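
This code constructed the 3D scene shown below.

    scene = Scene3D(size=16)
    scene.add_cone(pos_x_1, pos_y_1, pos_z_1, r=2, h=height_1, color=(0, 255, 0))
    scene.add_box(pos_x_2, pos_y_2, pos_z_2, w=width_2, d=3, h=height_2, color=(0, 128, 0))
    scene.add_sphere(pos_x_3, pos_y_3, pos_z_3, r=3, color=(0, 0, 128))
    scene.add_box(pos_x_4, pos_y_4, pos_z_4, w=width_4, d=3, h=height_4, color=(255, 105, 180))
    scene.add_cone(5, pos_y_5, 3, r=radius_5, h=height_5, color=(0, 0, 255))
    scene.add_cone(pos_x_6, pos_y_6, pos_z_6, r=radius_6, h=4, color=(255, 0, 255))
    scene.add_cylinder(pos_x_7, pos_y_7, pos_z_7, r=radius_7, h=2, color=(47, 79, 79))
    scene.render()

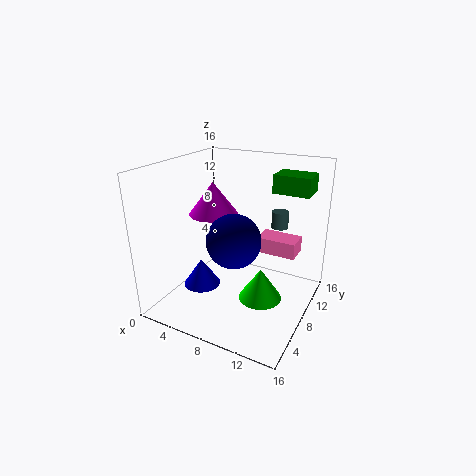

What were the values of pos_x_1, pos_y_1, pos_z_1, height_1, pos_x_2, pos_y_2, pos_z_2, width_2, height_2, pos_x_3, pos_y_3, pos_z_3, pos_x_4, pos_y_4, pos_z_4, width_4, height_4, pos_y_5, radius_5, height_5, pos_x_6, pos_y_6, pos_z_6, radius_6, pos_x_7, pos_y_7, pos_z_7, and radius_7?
pos_x_1 = 13, pos_y_1 = 3, pos_z_1 = 5, height_1 = 3, pos_x_2 = 11, pos_y_2 = 10, pos_z_2 = 13, width_2 = 4, height_2 = 2, pos_x_3 = 8, pos_y_3 = 7, pos_z_3 = 8, pos_x_4 = 8, pos_y_4 = 13, pos_z_4 = 4, width_4 = 5, height_4 = 2, pos_y_5 = 5, radius_5 = 2, height_5 = 3, pos_x_6 = 3, pos_y_6 = 11, pos_z_6 = 9, radius_6 = 3, pos_x_7 = 11, pos_y_7 = 13, pos_z_7 = 8, radius_7 = 1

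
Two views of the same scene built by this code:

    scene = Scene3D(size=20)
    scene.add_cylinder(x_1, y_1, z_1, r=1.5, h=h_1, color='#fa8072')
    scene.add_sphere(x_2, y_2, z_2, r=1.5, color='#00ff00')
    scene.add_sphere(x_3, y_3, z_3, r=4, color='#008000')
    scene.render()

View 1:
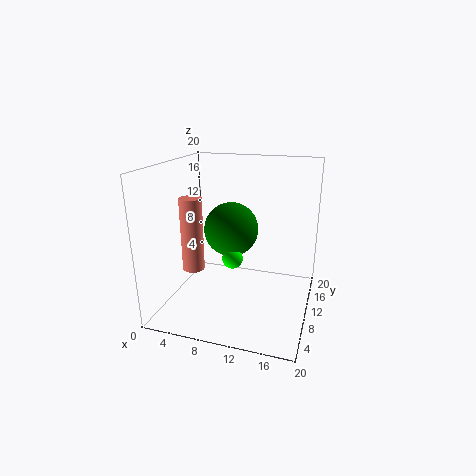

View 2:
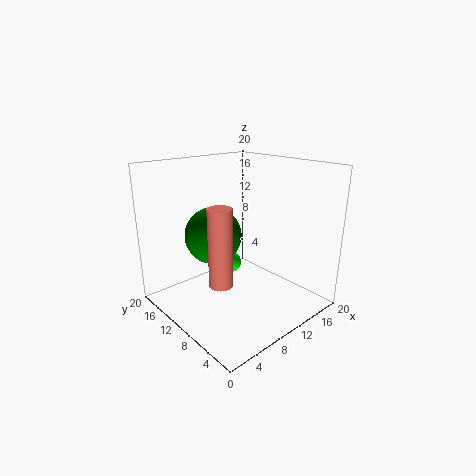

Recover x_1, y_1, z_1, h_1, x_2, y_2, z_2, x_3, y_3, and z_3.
x_1 = 4.5
y_1 = 7
z_1 = 6
h_1 = 10
x_2 = 9
y_2 = 10.5
z_2 = 6.5
x_3 = 8
y_3 = 13
z_3 = 10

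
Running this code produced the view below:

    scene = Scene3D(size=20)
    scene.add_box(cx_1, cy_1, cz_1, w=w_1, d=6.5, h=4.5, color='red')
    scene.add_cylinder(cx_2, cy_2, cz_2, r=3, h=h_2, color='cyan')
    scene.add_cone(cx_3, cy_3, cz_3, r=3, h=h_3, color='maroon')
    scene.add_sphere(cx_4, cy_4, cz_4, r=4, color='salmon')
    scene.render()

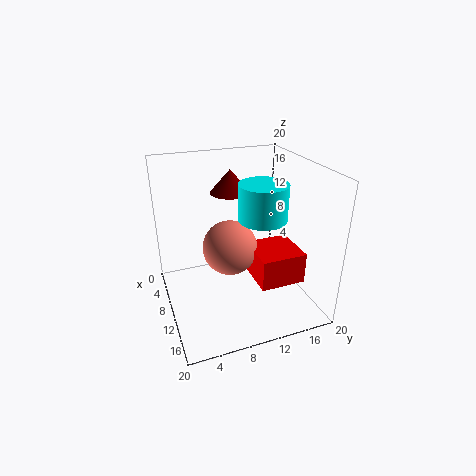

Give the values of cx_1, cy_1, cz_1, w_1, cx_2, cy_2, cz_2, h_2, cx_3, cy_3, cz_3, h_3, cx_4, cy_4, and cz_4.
cx_1 = 8; cy_1 = 12; cz_1 = 3.5; w_1 = 6.5; cx_2 = 14.5; cy_2 = 11.5; cz_2 = 14.5; h_2 = 4.5; cx_3 = 4; cy_3 = 11; cz_3 = 14.5; h_3 = 3.5; cx_4 = 8; cy_4 = 9.5; cz_4 = 7.5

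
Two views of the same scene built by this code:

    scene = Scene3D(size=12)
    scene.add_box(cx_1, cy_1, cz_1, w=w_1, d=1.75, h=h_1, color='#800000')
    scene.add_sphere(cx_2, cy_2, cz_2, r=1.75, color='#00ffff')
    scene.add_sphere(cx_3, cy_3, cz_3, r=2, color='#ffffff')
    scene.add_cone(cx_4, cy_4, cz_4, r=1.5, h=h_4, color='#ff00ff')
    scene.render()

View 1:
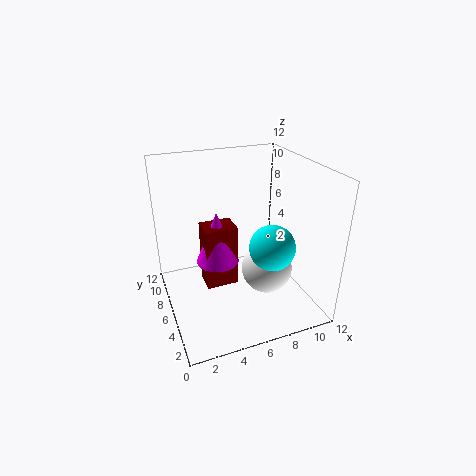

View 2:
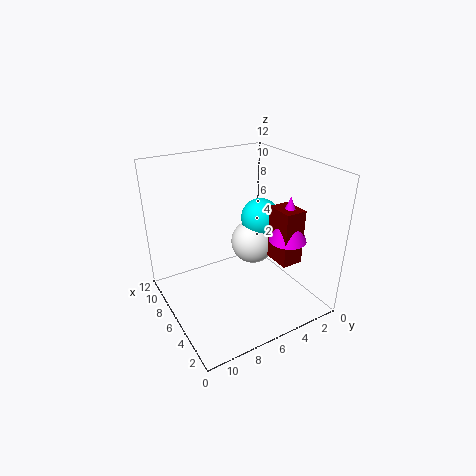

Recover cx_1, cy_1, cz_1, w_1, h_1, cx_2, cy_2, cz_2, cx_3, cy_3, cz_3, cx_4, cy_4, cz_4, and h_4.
cx_1 = 2.25; cy_1 = 2.25; cz_1 = 4.5; w_1 = 2.25; h_1 = 4.5; cx_2 = 7.5; cy_2 = 2.75; cz_2 = 6.5; cx_3 = 7.5; cy_3 = 3.5; cz_3 = 4.25; cx_4 = 3.25; cy_4 = 3; cz_4 = 6.25; h_4 = 3.75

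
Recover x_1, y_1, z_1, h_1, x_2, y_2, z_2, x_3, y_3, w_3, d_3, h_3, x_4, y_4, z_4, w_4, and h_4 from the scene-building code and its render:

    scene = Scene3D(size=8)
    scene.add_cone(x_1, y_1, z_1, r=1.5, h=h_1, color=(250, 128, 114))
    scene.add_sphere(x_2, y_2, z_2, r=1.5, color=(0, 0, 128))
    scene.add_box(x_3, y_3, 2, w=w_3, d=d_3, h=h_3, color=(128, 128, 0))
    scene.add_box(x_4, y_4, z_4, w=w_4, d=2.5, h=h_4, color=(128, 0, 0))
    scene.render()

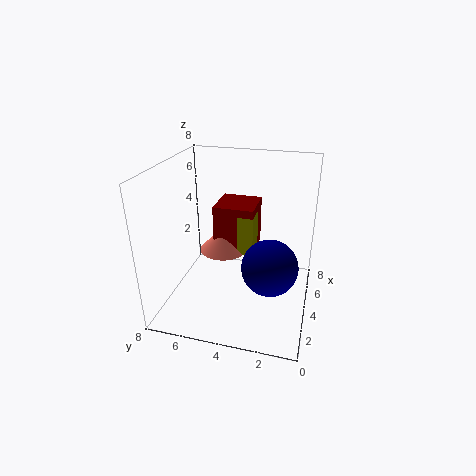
x_1 = 6; y_1 = 5.5; z_1 = 2; h_1 = 1.5; x_2 = 3; y_2 = 2; z_2 = 3; x_3 = 5.5; y_3 = 3.5; w_3 = 1.5; d_3 = 1; h_3 = 2.5; x_4 = 5.5; y_4 = 3.5; z_4 = 2; w_4 = 2.5; h_4 = 3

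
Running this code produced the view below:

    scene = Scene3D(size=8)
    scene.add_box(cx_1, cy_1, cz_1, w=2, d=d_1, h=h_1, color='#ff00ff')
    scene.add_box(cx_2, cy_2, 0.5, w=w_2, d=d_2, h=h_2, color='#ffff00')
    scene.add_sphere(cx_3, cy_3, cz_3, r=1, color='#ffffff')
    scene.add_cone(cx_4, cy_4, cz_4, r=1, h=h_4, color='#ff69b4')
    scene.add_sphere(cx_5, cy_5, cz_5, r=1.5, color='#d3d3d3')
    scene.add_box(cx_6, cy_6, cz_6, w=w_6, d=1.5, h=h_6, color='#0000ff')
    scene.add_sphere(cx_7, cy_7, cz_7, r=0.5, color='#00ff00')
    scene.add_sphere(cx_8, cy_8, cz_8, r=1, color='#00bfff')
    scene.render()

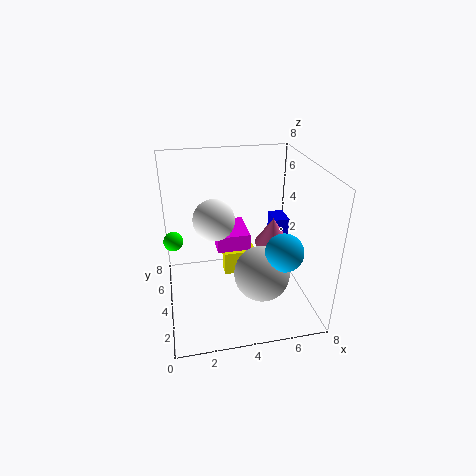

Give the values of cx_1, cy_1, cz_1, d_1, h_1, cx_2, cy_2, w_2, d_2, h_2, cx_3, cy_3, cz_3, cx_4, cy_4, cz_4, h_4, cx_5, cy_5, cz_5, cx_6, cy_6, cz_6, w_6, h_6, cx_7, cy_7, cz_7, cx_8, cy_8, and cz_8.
cx_1 = 3; cy_1 = 5; cz_1 = 2.5; d_1 = 2.5; h_1 = 1; cx_2 = 3.5; cy_2 = 5.5; w_2 = 2; d_2 = 1; h_2 = 1.5; cx_3 = 2.5; cy_3 = 2.5; cz_3 = 6; cx_4 = 6; cy_4 = 4; cz_4 = 3.5; h_4 = 1.5; cx_5 = 5; cy_5 = 2.5; cz_5 = 2.5; cx_6 = 7; cy_6 = 6.5; cz_6 = 1; w_6 = 1; h_6 = 2.5; cx_7 = 0.5; cy_7 = 3.5; cz_7 = 4.5; cx_8 = 6; cy_8 = 2; cz_8 = 4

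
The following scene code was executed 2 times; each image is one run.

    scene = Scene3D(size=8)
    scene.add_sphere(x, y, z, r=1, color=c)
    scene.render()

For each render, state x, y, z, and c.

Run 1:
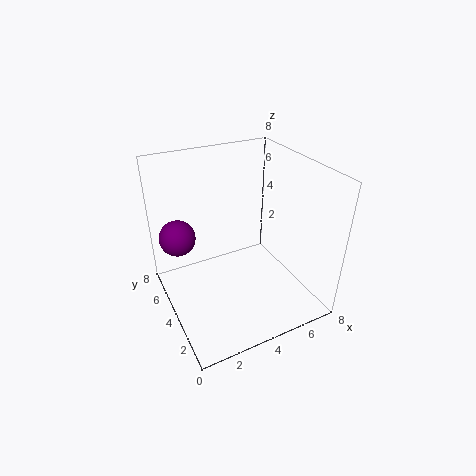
x = 1; y = 5.5; z = 4; c = 'purple'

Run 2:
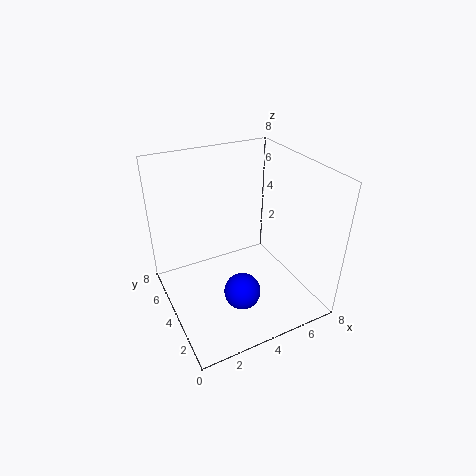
x = 3.5; y = 2.5; z = 1.5; c = 'blue'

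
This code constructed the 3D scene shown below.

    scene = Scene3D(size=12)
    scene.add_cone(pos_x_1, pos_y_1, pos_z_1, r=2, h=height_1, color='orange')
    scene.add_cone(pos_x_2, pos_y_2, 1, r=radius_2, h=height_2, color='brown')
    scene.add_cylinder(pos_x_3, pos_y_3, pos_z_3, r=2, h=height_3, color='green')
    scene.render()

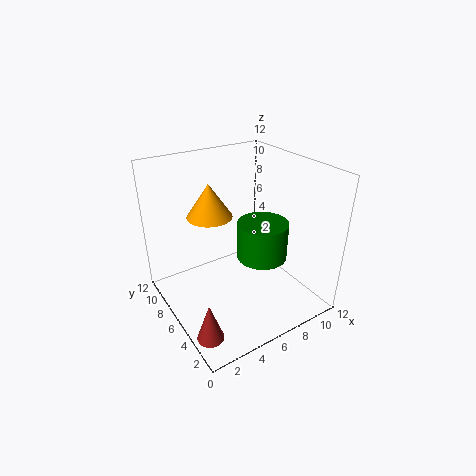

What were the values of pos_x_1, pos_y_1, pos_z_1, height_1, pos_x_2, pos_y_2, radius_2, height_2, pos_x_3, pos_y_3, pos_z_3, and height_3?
pos_x_1 = 5
pos_y_1 = 9
pos_z_1 = 7
height_1 = 3
pos_x_2 = 1
pos_y_2 = 2
radius_2 = 1
height_2 = 3
pos_x_3 = 7
pos_y_3 = 4
pos_z_3 = 5
height_3 = 3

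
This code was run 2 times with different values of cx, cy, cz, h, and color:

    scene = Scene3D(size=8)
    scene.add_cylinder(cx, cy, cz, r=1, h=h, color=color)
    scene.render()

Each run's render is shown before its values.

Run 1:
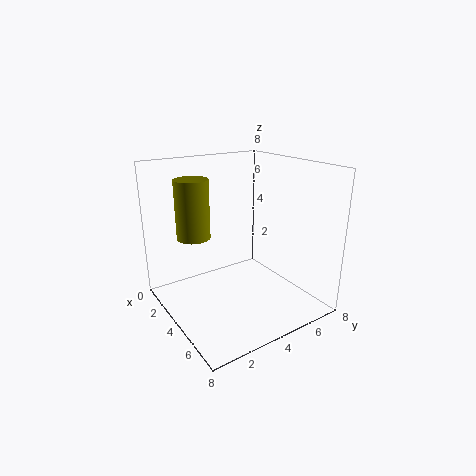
cx = 1.5
cy = 2.5
cz = 3.5
h = 3.5
color = 'olive'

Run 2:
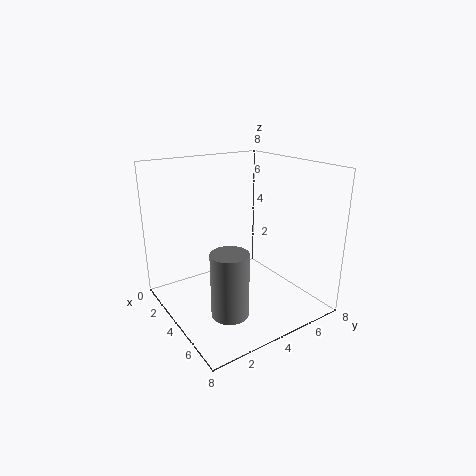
cx = 5.5
cy = 2.5
cz = 0.5
h = 3.5
color = 'gray'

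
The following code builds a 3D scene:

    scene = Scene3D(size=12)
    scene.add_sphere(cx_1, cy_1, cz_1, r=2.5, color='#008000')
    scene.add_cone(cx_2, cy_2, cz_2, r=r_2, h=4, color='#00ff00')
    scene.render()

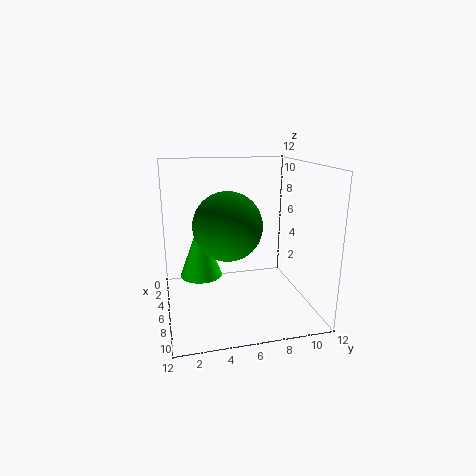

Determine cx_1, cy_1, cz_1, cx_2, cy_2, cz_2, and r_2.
cx_1 = 9; cy_1 = 4.5; cz_1 = 8; cx_2 = 9; cy_2 = 2.5; cz_2 = 4.5; r_2 = 1.5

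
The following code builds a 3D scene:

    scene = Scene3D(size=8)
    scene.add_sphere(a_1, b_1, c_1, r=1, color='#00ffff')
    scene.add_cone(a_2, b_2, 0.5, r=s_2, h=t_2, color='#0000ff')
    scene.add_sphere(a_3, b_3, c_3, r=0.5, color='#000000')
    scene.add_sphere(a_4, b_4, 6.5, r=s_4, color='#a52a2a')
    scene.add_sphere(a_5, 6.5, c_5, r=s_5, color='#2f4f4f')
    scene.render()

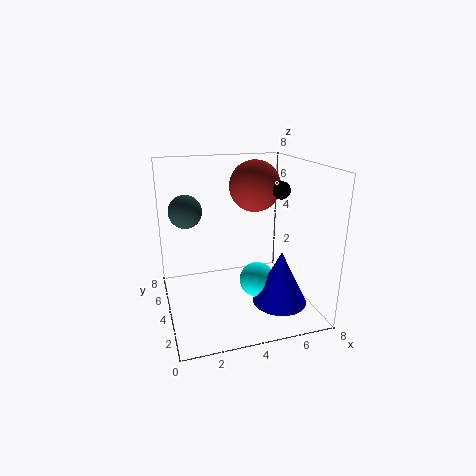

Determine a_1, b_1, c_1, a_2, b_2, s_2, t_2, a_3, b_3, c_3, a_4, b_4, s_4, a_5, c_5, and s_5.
a_1 = 5, b_1 = 3.5, c_1 = 1.5, a_2 = 6, b_2 = 2.5, s_2 = 1.5, t_2 = 3, a_3 = 6.5, b_3 = 4, c_3 = 6.5, a_4 = 5.5, b_4 = 5.5, s_4 = 1.5, a_5 = 1.5, c_5 = 5, s_5 = 1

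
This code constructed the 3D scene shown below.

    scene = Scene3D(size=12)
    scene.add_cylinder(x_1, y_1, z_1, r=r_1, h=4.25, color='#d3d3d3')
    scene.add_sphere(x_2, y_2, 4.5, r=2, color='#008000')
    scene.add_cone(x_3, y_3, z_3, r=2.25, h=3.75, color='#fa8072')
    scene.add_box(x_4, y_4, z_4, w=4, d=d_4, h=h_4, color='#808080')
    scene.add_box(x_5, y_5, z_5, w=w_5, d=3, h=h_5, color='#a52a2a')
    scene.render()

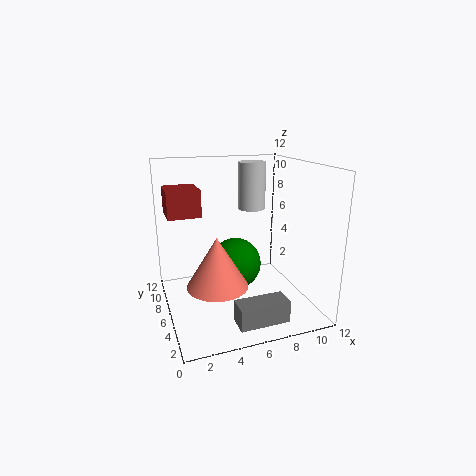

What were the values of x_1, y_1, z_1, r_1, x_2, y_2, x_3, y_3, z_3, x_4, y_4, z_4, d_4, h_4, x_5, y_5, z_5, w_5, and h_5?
x_1 = 8.5, y_1 = 9.25, z_1 = 7.5, r_1 = 1.25, x_2 = 5.25, y_2 = 4.5, x_3 = 3.25, y_3 = 2.75, z_3 = 3.75, x_4 = 4.5, y_4 = 1, z_4 = 0.5, d_4 = 1.75, h_4 = 1.75, x_5 = 0.5, y_5 = 7, z_5 = 7.75, w_5 = 2.75, h_5 = 2.25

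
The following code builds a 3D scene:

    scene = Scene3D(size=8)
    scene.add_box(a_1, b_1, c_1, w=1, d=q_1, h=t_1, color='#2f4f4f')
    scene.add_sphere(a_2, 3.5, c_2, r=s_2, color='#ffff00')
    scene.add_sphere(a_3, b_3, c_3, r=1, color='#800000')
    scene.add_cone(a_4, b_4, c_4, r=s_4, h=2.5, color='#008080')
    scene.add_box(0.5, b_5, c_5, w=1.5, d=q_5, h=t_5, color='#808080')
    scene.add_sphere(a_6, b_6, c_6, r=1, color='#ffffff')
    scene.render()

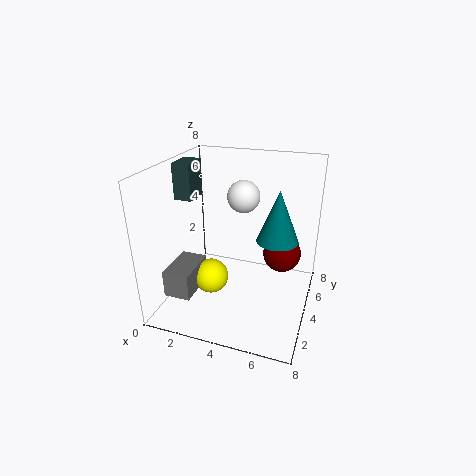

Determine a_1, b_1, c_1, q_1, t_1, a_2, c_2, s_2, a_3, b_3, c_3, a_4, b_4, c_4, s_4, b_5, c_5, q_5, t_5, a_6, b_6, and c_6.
a_1 = 0.5
b_1 = 3.5
c_1 = 6
q_1 = 1.5
t_1 = 2
a_2 = 2.5
c_2 = 1.5
s_2 = 1
a_3 = 6.5
b_3 = 4
c_3 = 3.5
a_4 = 6.5
b_4 = 2.5
c_4 = 5
s_4 = 1
b_5 = 1.5
c_5 = 1
q_5 = 2.5
t_5 = 1.5
a_6 = 3.5
b_6 = 6.5
c_6 = 5.5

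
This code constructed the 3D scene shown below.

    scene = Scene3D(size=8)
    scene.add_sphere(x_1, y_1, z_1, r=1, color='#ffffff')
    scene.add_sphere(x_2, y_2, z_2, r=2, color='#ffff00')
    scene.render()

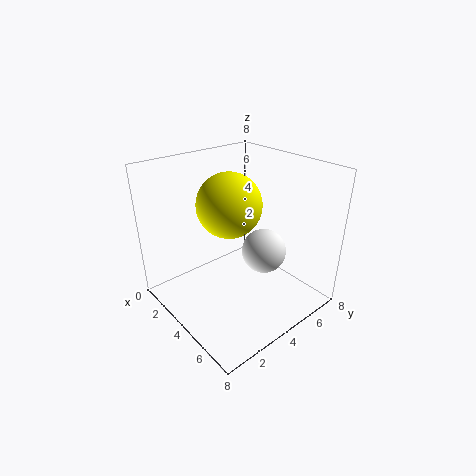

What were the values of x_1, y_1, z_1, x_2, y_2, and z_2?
x_1 = 7, y_1 = 3, z_1 = 5, x_2 = 2, y_2 = 5, z_2 = 5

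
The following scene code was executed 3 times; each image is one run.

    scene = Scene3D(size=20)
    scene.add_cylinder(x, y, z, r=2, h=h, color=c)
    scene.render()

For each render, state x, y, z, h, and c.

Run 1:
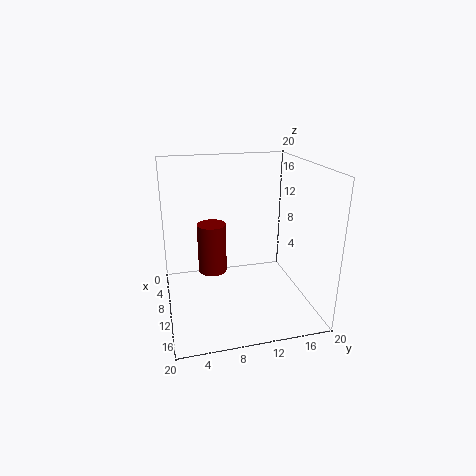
x = 9, y = 6.5, z = 5, h = 7, c = 'maroon'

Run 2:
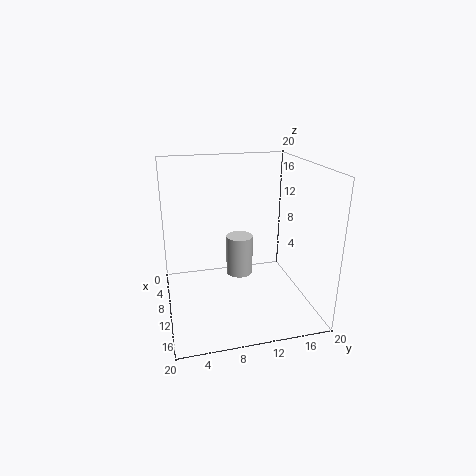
x = 7, y = 11, z = 3, h = 6, c = 'lightgray'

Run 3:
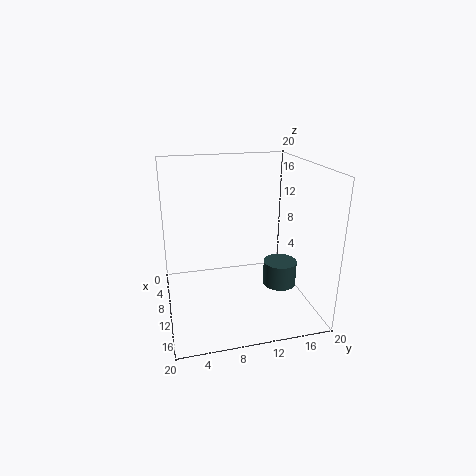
x = 17, y = 13.5, z = 6.5, h = 3, c = 'darkslategray'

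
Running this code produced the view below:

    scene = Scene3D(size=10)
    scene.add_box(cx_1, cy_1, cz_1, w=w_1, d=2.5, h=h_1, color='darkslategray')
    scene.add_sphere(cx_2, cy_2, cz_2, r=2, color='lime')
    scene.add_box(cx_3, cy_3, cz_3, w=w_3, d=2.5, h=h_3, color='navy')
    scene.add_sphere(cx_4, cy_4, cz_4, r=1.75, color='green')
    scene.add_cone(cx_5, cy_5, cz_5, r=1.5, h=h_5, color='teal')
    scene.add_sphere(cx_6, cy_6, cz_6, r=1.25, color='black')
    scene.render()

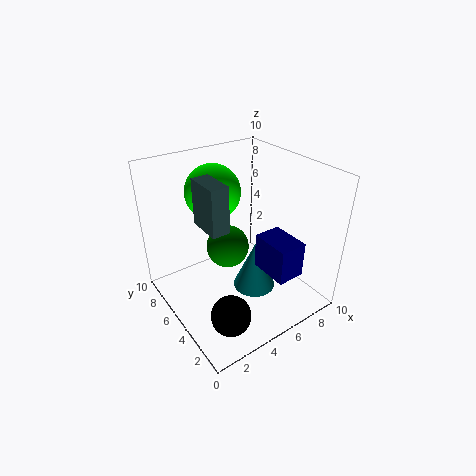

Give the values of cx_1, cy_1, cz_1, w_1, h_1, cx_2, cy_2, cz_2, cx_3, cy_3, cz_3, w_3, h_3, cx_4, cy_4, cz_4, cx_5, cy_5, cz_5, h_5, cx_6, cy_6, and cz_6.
cx_1 = 2.75
cy_1 = 4.5
cz_1 = 6
w_1 = 1.25
h_1 = 3.25
cx_2 = 4.75
cy_2 = 7.75
cz_2 = 7.5
cx_3 = 4.75
cy_3 = 0.25
cz_3 = 4.25
w_3 = 1.75
h_3 = 2.25
cx_4 = 6.25
cy_4 = 8.25
cz_4 = 2
cx_5 = 5.75
cy_5 = 4
cz_5 = 1.25
h_5 = 3.5
cx_6 = 2
cy_6 = 1.5
cz_6 = 2.25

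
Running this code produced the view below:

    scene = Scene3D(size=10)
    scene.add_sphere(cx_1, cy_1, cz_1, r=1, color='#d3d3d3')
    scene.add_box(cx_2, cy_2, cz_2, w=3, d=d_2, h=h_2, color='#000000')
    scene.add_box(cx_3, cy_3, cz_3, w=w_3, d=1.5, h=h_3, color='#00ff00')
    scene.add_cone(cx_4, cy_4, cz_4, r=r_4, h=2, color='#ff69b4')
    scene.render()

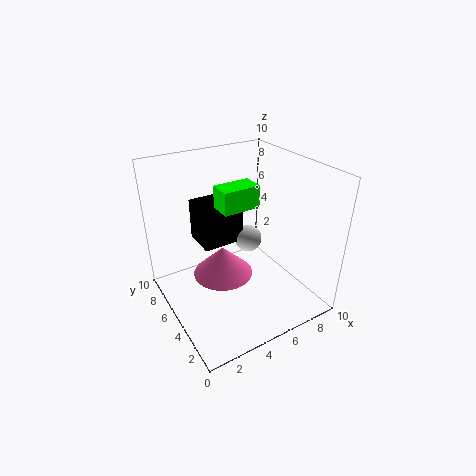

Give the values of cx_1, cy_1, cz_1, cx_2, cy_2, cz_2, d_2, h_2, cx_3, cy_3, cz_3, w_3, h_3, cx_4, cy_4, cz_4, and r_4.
cx_1 = 6.5
cy_1 = 6
cz_1 = 4
cx_2 = 3
cy_2 = 6
cz_2 = 4
d_2 = 2.5
h_2 = 3
cx_3 = 3.5
cy_3 = 4
cz_3 = 7.5
w_3 = 2.5
h_3 = 1.5
cx_4 = 3.5
cy_4 = 4.5
cz_4 = 3
r_4 = 2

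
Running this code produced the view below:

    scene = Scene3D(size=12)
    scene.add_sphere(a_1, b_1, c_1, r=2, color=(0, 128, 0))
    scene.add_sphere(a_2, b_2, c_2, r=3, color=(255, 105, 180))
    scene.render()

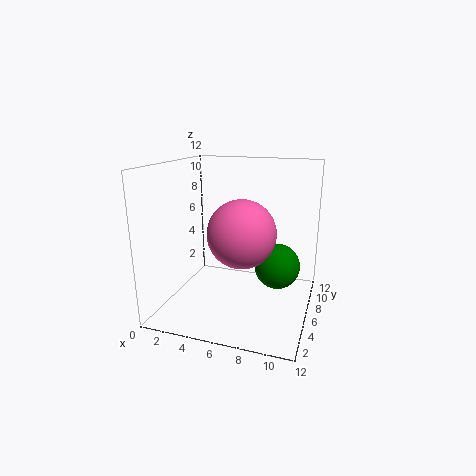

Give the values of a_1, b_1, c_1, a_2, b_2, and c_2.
a_1 = 9; b_1 = 8; c_1 = 3; a_2 = 6; b_2 = 7; c_2 = 6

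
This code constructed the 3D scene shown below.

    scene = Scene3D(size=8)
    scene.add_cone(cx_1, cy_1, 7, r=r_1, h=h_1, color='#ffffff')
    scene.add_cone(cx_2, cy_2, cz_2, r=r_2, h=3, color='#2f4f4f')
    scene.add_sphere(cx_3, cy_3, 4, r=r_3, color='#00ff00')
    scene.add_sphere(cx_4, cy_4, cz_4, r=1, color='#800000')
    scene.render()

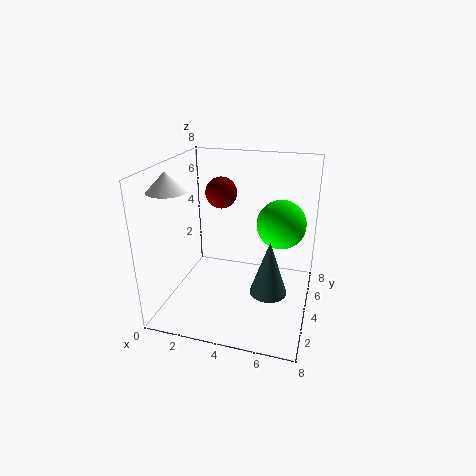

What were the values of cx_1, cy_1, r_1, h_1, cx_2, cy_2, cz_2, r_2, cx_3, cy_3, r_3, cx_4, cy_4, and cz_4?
cx_1 = 1; cy_1 = 2; r_1 = 1; h_1 = 1; cx_2 = 6; cy_2 = 3; cz_2 = 1.5; r_2 = 1; cx_3 = 6; cy_3 = 6.5; r_3 = 1.5; cx_4 = 2; cy_4 = 7; cz_4 = 5.5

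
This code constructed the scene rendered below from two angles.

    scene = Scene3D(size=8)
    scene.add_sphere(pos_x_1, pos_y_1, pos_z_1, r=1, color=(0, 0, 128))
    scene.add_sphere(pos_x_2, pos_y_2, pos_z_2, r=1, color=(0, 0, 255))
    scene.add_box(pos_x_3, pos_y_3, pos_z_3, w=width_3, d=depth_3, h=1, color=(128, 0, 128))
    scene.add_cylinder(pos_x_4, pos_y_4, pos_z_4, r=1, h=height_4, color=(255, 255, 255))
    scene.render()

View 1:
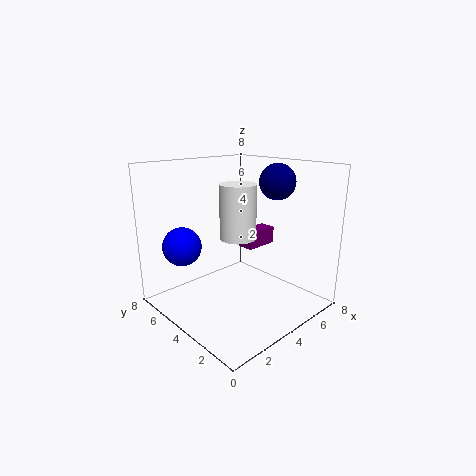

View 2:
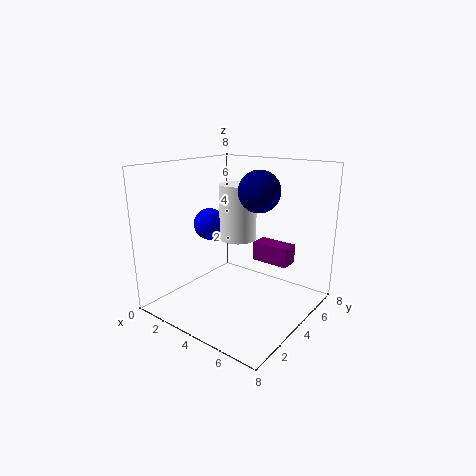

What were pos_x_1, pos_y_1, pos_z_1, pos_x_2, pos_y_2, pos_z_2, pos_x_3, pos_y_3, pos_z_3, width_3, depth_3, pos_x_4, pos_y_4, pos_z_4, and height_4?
pos_x_1 = 6
pos_y_1 = 3
pos_z_1 = 7
pos_x_2 = 1
pos_y_2 = 5
pos_z_2 = 4
pos_x_3 = 5
pos_y_3 = 4
pos_z_3 = 3
width_3 = 2
depth_3 = 1
pos_x_4 = 4
pos_y_4 = 4
pos_z_4 = 4
height_4 = 3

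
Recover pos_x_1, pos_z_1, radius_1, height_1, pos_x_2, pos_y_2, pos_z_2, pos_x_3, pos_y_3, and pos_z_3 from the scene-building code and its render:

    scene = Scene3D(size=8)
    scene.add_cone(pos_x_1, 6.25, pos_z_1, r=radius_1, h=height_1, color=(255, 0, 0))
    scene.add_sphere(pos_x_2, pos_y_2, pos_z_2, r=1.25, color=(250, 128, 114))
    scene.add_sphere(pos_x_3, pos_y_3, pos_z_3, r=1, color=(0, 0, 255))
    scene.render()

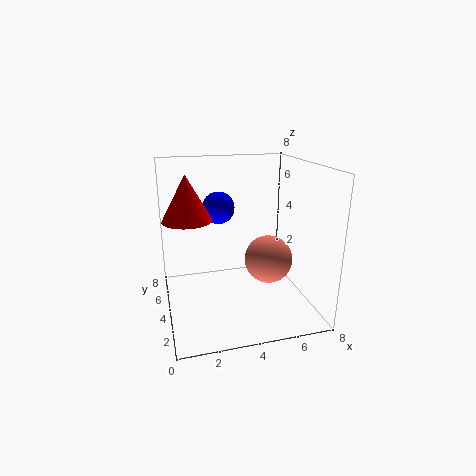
pos_x_1 = 1.5
pos_z_1 = 4.5
radius_1 = 1.5
height_1 = 2.75
pos_x_2 = 5.25
pos_y_2 = 2.5
pos_z_2 = 3.25
pos_x_3 = 3.5
pos_y_3 = 6.75
pos_z_3 = 5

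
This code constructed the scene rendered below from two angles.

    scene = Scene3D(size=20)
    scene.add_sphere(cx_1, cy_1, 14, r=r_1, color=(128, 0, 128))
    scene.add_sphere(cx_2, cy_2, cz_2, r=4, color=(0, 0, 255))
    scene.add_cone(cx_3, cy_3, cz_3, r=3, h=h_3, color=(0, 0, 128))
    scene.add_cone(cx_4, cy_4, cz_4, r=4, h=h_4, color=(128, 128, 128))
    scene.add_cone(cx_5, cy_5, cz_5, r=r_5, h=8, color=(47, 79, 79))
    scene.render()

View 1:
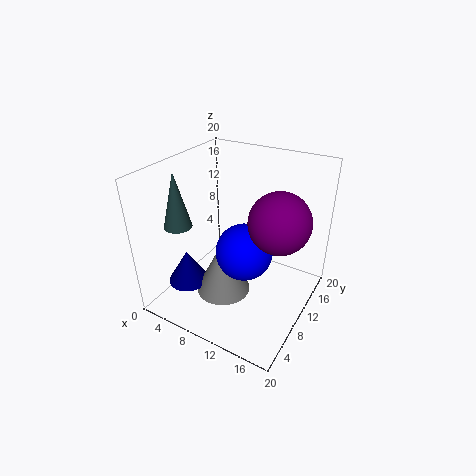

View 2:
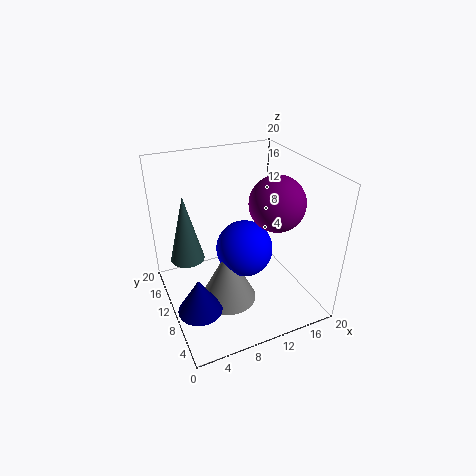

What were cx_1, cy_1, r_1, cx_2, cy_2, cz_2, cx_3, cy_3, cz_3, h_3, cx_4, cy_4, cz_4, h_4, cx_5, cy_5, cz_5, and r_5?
cx_1 = 16
cy_1 = 10
r_1 = 4
cx_2 = 11
cy_2 = 10
cz_2 = 8
cx_3 = 3
cy_3 = 7
cz_3 = 2
h_3 = 5
cx_4 = 8
cy_4 = 9
cz_4 = 1
h_4 = 8
cx_5 = 2
cy_5 = 7
cz_5 = 11
r_5 = 2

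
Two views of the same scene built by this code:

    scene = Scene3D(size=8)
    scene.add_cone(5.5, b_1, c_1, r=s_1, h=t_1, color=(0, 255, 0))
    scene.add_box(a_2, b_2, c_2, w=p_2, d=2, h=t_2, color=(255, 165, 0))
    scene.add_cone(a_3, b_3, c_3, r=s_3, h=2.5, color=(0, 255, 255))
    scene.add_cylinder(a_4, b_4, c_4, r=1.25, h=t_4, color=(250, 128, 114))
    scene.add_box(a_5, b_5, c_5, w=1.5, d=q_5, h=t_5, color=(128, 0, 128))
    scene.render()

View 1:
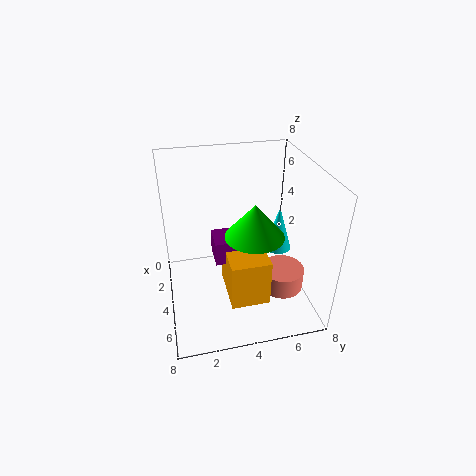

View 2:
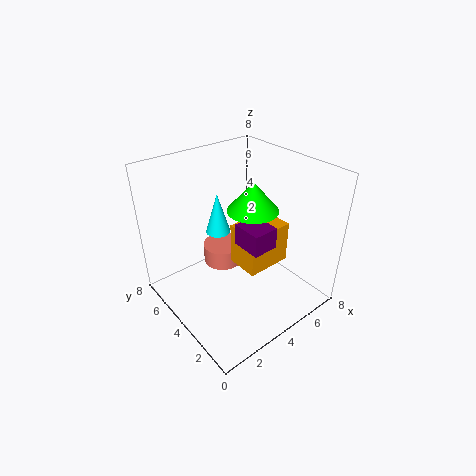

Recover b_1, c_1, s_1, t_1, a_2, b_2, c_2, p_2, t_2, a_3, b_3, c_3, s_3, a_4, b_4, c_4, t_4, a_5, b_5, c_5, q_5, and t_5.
b_1 = 4.5; c_1 = 5; s_1 = 1.5; t_1 = 1.75; a_2 = 4.25; b_2 = 3; c_2 = 1.75; p_2 = 2.75; t_2 = 2.5; a_3 = 4.25; b_3 = 6.25; c_3 = 3.25; s_3 = 0.75; a_4 = 4.75; b_4 = 6.5; c_4 = 0.75; t_4 = 1.25; a_5 = 4; b_5 = 2.5; c_5 = 3.5; q_5 = 1.75; t_5 = 1.25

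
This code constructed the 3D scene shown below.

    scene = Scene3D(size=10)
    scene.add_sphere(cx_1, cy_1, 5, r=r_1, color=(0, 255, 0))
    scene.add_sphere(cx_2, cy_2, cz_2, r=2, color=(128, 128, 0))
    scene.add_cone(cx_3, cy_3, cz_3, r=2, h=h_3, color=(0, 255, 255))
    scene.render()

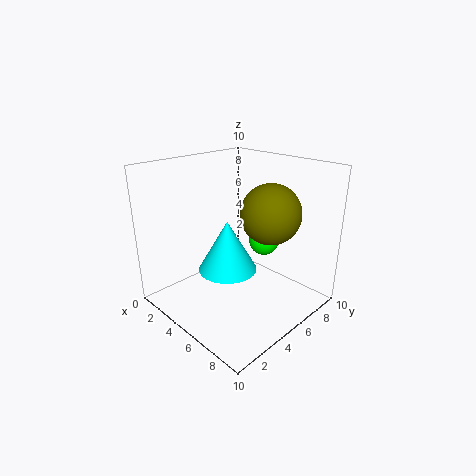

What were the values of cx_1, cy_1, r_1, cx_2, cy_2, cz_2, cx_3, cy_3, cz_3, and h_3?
cx_1 = 6.5, cy_1 = 6, r_1 = 1, cx_2 = 7, cy_2 = 6, cz_2 = 7, cx_3 = 5, cy_3 = 4, cz_3 = 3, h_3 = 3.5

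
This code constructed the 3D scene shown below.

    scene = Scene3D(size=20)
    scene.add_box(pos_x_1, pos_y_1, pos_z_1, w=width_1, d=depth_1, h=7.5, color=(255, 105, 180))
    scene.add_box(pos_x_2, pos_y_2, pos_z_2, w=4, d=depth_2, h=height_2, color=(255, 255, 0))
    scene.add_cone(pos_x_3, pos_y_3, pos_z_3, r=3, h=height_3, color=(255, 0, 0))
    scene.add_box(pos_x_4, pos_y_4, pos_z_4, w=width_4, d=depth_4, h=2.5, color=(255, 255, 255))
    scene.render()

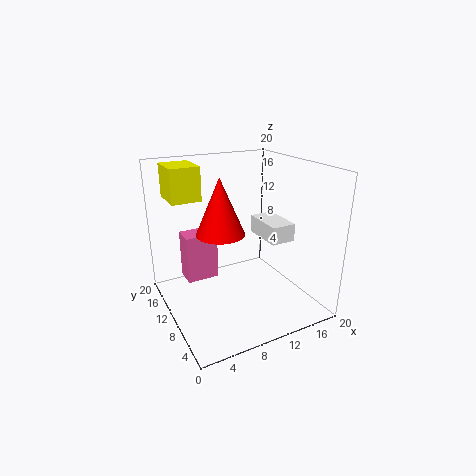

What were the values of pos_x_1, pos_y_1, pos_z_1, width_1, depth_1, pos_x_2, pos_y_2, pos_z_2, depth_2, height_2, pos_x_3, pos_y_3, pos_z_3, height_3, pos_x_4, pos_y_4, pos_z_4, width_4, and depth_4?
pos_x_1 = 4.5
pos_y_1 = 16
pos_z_1 = 1
width_1 = 5
depth_1 = 3.5
pos_x_2 = 1.5
pos_y_2 = 11.5
pos_z_2 = 15.5
depth_2 = 5
height_2 = 4.5
pos_x_3 = 6
pos_y_3 = 7
pos_z_3 = 12.5
height_3 = 7
pos_x_4 = 13.5
pos_y_4 = 6.5
pos_z_4 = 9.5
width_4 = 3.5
depth_4 = 6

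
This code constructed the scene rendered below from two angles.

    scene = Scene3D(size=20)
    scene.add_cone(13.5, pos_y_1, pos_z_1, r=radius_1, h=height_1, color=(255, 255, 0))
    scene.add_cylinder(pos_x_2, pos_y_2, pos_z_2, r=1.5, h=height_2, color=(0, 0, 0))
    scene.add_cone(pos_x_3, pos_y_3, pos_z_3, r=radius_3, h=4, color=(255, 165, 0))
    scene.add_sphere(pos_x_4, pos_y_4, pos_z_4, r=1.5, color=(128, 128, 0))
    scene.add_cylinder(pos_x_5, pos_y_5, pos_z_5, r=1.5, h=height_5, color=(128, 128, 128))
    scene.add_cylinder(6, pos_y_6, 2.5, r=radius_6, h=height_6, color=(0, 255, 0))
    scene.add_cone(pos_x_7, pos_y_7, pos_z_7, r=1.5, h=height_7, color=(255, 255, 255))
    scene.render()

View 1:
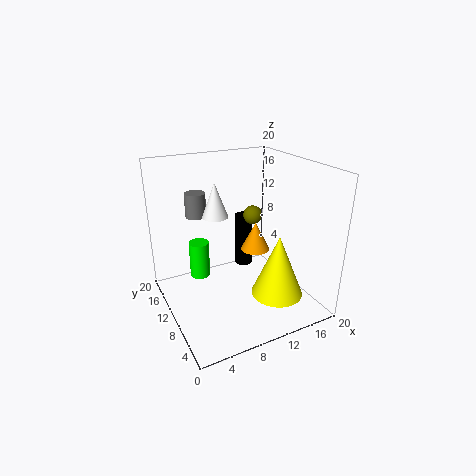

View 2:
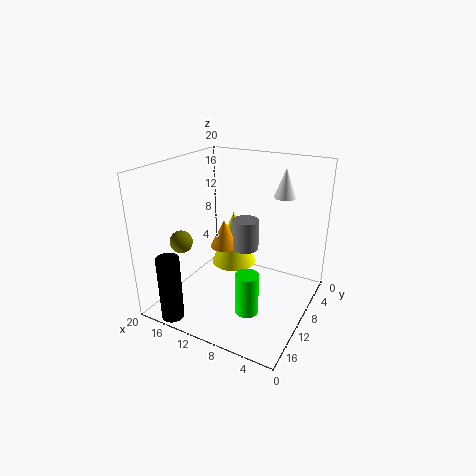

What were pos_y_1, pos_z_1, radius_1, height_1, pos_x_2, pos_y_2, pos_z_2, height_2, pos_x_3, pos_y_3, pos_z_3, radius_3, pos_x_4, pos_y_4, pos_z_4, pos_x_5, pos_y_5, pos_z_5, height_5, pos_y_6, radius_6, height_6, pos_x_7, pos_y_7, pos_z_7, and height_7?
pos_y_1 = 5; pos_z_1 = 3; radius_1 = 3.5; height_1 = 8.5; pos_x_2 = 15.5; pos_y_2 = 18.5; pos_z_2 = 0.5; height_2 = 9; pos_x_3 = 12.5; pos_y_3 = 9.5; pos_z_3 = 8; radius_3 = 2; pos_x_4 = 15.5; pos_y_4 = 15.5; pos_z_4 = 10.5; pos_x_5 = 6; pos_y_5 = 15.5; pos_z_5 = 12; height_5 = 3.5; pos_y_6 = 15; radius_6 = 1.5; height_6 = 5.5; pos_x_7 = 5; pos_y_7 = 6; pos_z_7 = 15.5; height_7 = 4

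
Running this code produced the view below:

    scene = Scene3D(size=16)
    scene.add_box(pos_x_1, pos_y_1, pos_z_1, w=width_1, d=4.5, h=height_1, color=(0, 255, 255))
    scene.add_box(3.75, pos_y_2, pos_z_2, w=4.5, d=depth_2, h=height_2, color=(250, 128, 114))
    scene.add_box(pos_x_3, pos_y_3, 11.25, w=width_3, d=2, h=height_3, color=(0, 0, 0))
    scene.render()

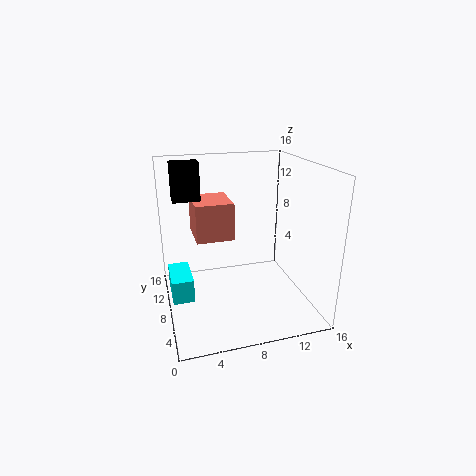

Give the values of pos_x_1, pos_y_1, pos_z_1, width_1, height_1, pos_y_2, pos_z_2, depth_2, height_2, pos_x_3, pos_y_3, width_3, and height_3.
pos_x_1 = 0.25
pos_y_1 = 5.25
pos_z_1 = 2.5
width_1 = 2.25
height_1 = 2.5
pos_y_2 = 10.25
pos_z_2 = 6.75
depth_2 = 5.25
height_2 = 4.5
pos_x_3 = 1.5
pos_y_3 = 12.25
width_3 = 3.25
height_3 = 4.5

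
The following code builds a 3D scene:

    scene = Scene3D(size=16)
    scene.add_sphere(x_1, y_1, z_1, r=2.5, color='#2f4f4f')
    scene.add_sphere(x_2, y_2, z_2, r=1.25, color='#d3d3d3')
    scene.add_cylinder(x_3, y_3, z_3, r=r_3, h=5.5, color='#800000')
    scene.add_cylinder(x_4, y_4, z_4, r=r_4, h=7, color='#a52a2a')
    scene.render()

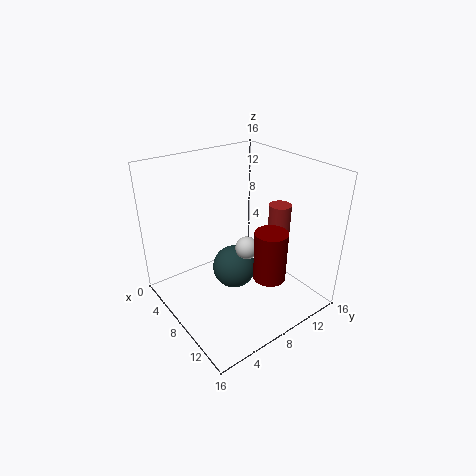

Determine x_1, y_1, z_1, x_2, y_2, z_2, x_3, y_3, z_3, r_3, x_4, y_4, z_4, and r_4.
x_1 = 7.25
y_1 = 8
z_1 = 3.75
x_2 = 9.25
y_2 = 8.25
z_2 = 7.25
x_3 = 12
y_3 = 9.25
z_3 = 4.5
r_3 = 1.75
x_4 = 9.5
y_4 = 12.75
z_4 = 4.25
r_4 = 1.25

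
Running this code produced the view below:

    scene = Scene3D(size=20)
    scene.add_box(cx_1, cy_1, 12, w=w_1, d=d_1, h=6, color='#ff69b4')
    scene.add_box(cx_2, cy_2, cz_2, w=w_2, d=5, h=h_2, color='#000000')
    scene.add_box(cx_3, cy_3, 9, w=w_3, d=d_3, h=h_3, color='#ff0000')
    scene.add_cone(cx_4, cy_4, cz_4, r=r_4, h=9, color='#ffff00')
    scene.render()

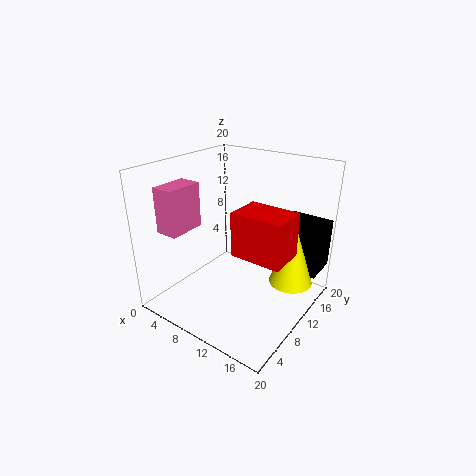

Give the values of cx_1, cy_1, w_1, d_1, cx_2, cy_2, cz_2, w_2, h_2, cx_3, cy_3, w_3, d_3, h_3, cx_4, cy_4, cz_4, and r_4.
cx_1 = 3, cy_1 = 2, w_1 = 3, d_1 = 5, cx_2 = 14, cy_2 = 14, cz_2 = 5, w_2 = 6, h_2 = 7, cx_3 = 11, cy_3 = 7, w_3 = 7, d_3 = 5, h_3 = 6, cx_4 = 17, cy_4 = 13, cz_4 = 4, r_4 = 3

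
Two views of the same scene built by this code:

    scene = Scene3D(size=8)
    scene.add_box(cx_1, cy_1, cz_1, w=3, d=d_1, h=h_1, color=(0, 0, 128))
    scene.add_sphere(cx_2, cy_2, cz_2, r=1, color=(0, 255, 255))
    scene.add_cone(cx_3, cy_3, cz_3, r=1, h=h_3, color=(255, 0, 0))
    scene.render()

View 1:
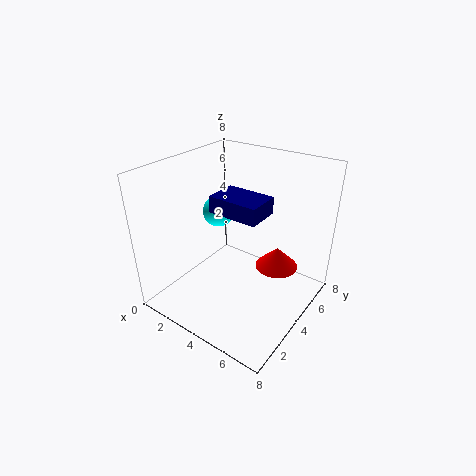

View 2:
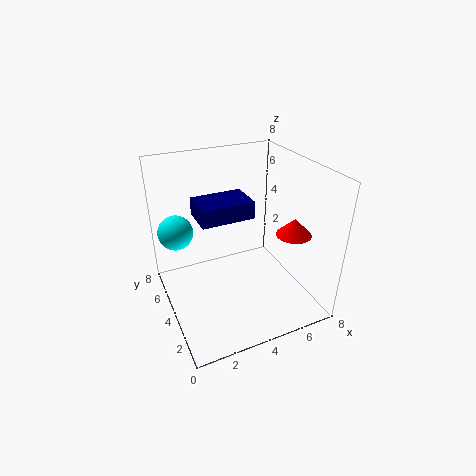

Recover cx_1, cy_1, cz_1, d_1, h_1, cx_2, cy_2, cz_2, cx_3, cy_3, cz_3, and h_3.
cx_1 = 2; cy_1 = 4; cz_1 = 5; d_1 = 2; h_1 = 1; cx_2 = 1; cy_2 = 6; cz_2 = 4; cx_3 = 7; cy_3 = 3; cz_3 = 4; h_3 = 1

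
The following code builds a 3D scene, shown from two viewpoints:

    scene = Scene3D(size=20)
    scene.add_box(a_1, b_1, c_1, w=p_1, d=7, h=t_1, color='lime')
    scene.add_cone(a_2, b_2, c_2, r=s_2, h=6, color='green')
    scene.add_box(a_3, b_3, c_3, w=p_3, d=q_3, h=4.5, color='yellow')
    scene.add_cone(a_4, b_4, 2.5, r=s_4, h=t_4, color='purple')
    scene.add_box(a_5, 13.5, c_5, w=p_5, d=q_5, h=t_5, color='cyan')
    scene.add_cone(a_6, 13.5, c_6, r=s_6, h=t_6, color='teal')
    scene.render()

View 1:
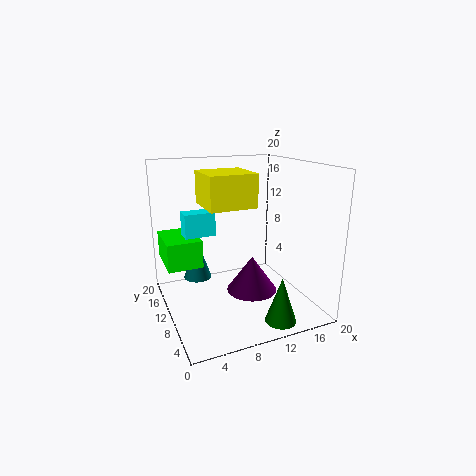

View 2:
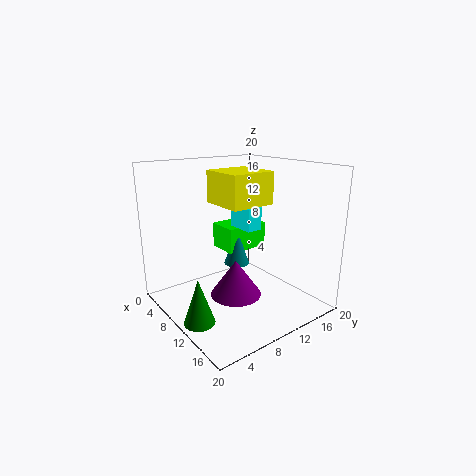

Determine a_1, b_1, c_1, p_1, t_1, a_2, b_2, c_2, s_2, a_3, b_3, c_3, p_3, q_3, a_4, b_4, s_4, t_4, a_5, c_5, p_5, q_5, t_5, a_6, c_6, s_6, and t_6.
a_1 = 0.5; b_1 = 12; c_1 = 5.5; p_1 = 5; t_1 = 4; a_2 = 12.5; b_2 = 2; c_2 = 1; s_2 = 2; a_3 = 5.5; b_3 = 8; c_3 = 14.5; p_3 = 6.5; q_3 = 6.5; a_4 = 11.5; b_4 = 8.5; s_4 = 3.5; t_4 = 5; a_5 = 3.5; c_5 = 9.5; p_5 = 4.5; q_5 = 2.5; t_5 = 3.5; a_6 = 5; c_6 = 3.5; s_6 = 2; t_6 = 6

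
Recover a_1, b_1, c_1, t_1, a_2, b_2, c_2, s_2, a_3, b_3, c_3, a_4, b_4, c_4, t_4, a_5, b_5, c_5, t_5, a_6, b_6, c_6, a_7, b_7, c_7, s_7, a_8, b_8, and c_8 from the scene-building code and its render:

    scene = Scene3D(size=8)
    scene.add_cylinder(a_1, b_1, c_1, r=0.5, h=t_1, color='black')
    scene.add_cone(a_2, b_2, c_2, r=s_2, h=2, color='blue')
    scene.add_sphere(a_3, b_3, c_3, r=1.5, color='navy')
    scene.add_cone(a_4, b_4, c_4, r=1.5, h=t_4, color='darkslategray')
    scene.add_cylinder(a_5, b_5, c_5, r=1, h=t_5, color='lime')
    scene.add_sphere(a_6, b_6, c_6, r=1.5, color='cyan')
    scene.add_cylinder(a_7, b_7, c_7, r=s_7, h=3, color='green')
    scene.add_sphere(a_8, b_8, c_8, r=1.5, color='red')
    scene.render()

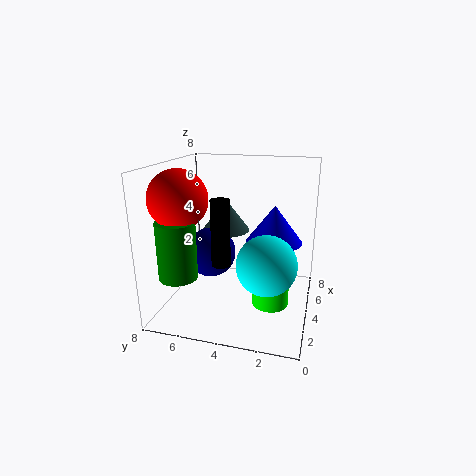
a_1 = 2.5, b_1 = 4.5, c_1 = 3, t_1 = 3.5, a_2 = 4, b_2 = 2, c_2 = 4, s_2 = 1.5, a_3 = 5, b_3 = 6, c_3 = 2.5, a_4 = 6.5, b_4 = 5.5, c_4 = 3.5, t_4 = 2, a_5 = 3.5, b_5 = 2, c_5 = 0.5, t_5 = 1.5, a_6 = 2, b_6 = 2, c_6 = 3.5, a_7 = 1.5, b_7 = 6.5, c_7 = 2.5, s_7 = 1, a_8 = 2, b_8 = 6.5, c_8 = 6.5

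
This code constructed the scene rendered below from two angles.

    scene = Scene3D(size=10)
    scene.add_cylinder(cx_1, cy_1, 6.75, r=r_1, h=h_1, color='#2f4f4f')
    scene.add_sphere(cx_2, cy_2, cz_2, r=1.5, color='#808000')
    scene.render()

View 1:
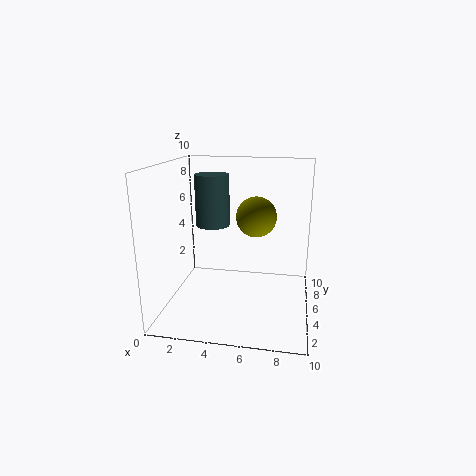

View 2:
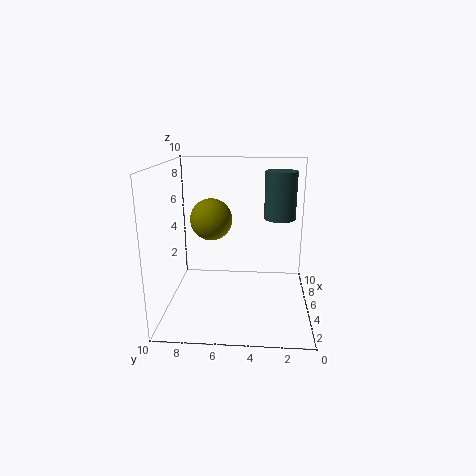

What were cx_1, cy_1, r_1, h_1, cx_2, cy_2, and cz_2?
cx_1 = 4; cy_1 = 2.25; r_1 = 1; h_1 = 3; cx_2 = 6; cy_2 = 7; cz_2 = 6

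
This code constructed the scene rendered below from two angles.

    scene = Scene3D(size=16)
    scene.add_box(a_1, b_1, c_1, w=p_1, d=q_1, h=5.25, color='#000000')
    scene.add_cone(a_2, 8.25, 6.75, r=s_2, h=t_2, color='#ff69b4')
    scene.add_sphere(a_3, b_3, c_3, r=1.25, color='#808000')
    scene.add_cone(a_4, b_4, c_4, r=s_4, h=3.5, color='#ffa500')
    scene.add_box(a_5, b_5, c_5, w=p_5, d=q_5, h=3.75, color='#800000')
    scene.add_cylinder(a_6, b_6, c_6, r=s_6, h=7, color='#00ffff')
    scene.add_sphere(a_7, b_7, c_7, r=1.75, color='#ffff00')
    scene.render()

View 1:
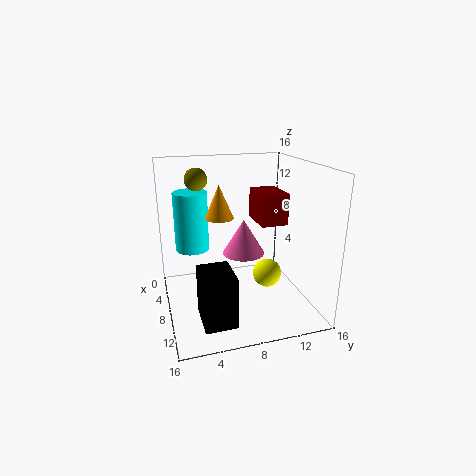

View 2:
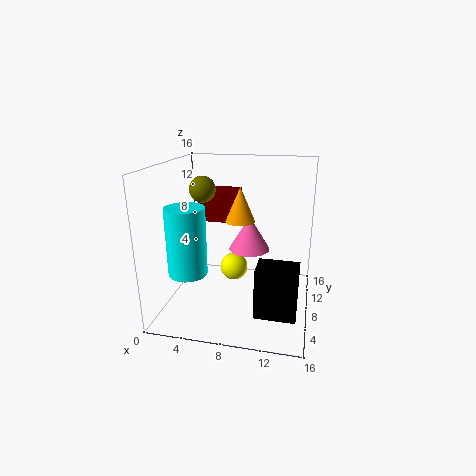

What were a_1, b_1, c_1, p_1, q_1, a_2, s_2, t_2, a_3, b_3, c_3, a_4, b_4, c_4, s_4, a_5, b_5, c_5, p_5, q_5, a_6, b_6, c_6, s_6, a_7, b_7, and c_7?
a_1 = 10.75
b_1 = 2.75
c_1 = 1.5
p_1 = 4.25
q_1 = 3.25
a_2 = 9.25
s_2 = 2.25
t_2 = 3.75
a_3 = 5.5
b_3 = 4
c_3 = 14.25
a_4 = 8.75
b_4 = 5.75
c_4 = 10.75
s_4 = 1.5
a_5 = 2.25
b_5 = 11.25
c_5 = 8.5
p_5 = 4.75
q_5 = 3.25
a_6 = 3.75
b_6 = 3.5
c_6 = 5.5
s_6 = 2
a_7 = 6.5
b_7 = 12.25
c_7 = 2.25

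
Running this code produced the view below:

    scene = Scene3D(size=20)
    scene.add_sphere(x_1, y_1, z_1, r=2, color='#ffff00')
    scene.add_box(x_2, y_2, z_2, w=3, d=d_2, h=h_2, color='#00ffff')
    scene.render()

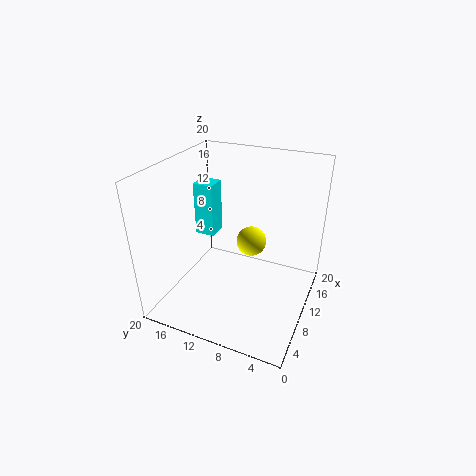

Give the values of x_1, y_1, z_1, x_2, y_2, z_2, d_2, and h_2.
x_1 = 10; y_1 = 8; z_1 = 10; x_2 = 12; y_2 = 15; z_2 = 8; d_2 = 3; h_2 = 8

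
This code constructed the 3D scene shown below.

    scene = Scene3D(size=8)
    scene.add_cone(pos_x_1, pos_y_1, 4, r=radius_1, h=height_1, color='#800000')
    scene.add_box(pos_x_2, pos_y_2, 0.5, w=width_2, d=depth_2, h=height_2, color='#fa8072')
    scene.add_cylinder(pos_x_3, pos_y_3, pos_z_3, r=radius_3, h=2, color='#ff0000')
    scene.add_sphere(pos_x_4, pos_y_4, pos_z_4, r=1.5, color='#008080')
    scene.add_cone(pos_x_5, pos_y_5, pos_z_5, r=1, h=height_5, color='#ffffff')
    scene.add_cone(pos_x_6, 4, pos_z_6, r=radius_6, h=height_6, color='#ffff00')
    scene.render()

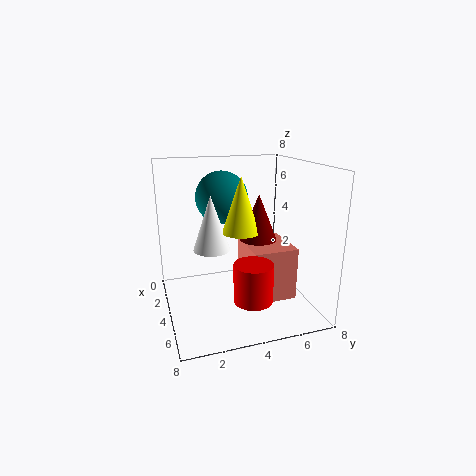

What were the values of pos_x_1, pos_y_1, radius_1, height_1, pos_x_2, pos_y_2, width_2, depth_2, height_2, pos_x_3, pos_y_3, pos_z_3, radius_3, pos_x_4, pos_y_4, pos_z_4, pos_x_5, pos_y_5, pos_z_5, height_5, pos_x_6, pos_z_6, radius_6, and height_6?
pos_x_1 = 4.5, pos_y_1 = 5, radius_1 = 1, height_1 = 2.5, pos_x_2 = 2.5, pos_y_2 = 4.5, width_2 = 3, depth_2 = 2.5, height_2 = 3, pos_x_3 = 6.5, pos_y_3 = 4, pos_z_3 = 1.5, radius_3 = 1, pos_x_4 = 2.5, pos_y_4 = 3.5, pos_z_4 = 6, pos_x_5 = 4, pos_y_5 = 2.5, pos_z_5 = 3.5, height_5 = 3, pos_x_6 = 4.5, pos_z_6 = 4.5, radius_6 = 1, height_6 = 3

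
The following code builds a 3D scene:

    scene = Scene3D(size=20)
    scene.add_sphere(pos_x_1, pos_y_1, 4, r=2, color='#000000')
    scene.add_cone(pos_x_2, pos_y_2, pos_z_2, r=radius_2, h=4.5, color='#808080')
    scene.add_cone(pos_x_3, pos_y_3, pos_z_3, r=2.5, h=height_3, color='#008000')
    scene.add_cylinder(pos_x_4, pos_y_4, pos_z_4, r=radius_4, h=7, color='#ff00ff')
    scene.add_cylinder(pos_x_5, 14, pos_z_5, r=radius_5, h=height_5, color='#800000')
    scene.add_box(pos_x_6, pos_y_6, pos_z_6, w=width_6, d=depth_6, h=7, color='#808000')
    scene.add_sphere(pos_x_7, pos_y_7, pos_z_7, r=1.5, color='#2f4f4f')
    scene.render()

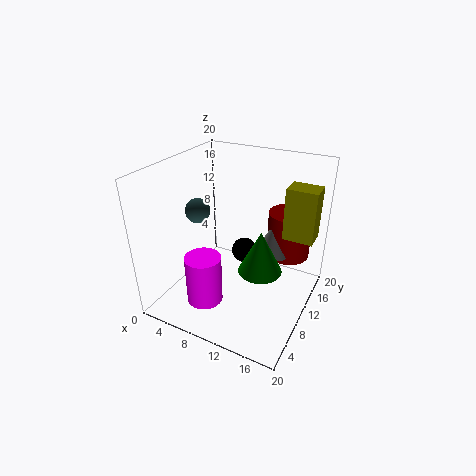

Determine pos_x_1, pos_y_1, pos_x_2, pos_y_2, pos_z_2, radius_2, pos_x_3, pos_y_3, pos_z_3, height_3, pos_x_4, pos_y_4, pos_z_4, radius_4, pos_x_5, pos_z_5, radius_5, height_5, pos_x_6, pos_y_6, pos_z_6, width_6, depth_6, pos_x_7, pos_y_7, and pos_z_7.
pos_x_1 = 8, pos_y_1 = 16, pos_x_2 = 14.5, pos_y_2 = 12, pos_z_2 = 8, radius_2 = 2.5, pos_x_3 = 16, pos_y_3 = 4, pos_z_3 = 10.5, height_3 = 5, pos_x_4 = 7, pos_y_4 = 5.5, pos_z_4 = 1.5, radius_4 = 2.5, pos_x_5 = 16, pos_z_5 = 7, radius_5 = 3, height_5 = 6.5, pos_x_6 = 16, pos_y_6 = 11, pos_z_6 = 11, width_6 = 4, depth_6 = 3, pos_x_7 = 7.5, pos_y_7 = 4.5, pos_z_7 = 16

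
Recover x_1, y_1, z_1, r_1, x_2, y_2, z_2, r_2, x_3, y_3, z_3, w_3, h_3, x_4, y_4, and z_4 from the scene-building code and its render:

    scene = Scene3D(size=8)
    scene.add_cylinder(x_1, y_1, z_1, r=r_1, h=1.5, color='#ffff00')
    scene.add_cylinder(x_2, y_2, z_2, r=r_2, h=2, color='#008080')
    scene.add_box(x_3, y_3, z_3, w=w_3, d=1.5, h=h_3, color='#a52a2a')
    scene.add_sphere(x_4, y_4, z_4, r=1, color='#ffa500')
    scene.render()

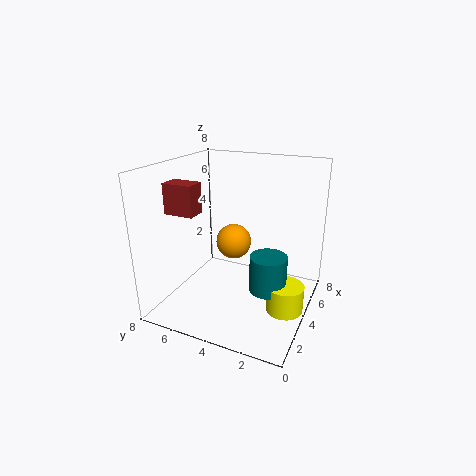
x_1 = 3.5; y_1 = 1; z_1 = 0.5; r_1 = 1; x_2 = 3.5; y_2 = 2; z_2 = 1.5; r_2 = 1; x_3 = 1; y_3 = 5; z_3 = 6; w_3 = 1; h_3 = 1.5; x_4 = 4.5; y_4 = 4.5; z_4 = 3.5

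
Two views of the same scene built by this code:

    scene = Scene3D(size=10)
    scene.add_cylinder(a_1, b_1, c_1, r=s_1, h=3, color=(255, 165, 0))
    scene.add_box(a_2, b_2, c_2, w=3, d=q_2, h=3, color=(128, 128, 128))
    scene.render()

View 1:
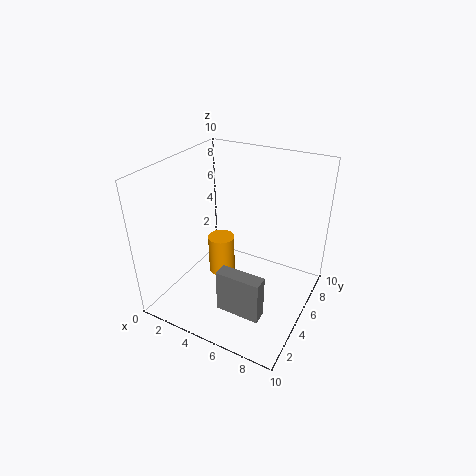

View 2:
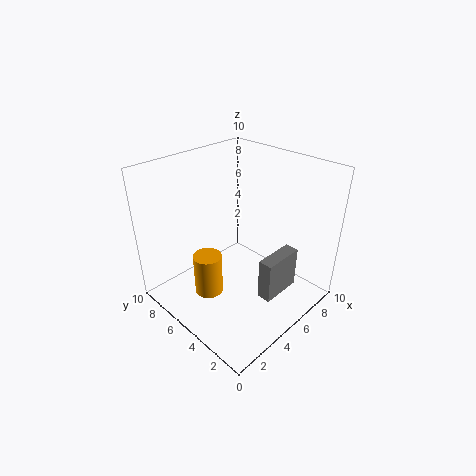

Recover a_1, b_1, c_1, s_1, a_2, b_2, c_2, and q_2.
a_1 = 3
b_1 = 6
c_1 = 1
s_1 = 1
a_2 = 5
b_2 = 2
c_2 = 1
q_2 = 1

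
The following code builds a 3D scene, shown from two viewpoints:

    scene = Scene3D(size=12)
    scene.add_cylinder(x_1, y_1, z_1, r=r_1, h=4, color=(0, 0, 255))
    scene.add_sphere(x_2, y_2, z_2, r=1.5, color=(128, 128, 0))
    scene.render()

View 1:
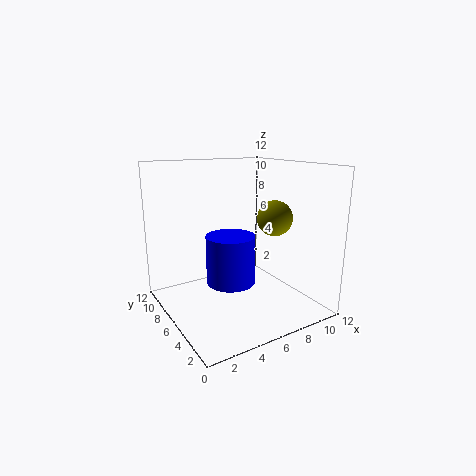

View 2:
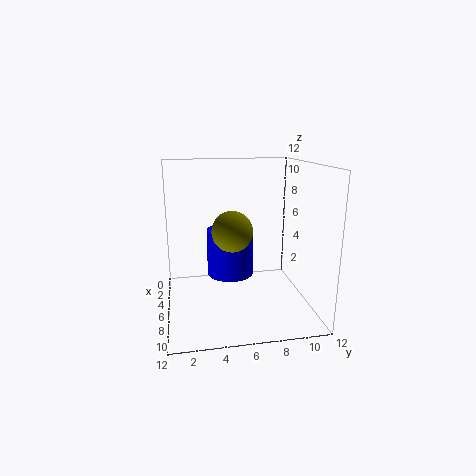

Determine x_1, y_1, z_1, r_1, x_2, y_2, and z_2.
x_1 = 5
y_1 = 5.5
z_1 = 2.5
r_1 = 2
x_2 = 9
y_2 = 5
z_2 = 7.5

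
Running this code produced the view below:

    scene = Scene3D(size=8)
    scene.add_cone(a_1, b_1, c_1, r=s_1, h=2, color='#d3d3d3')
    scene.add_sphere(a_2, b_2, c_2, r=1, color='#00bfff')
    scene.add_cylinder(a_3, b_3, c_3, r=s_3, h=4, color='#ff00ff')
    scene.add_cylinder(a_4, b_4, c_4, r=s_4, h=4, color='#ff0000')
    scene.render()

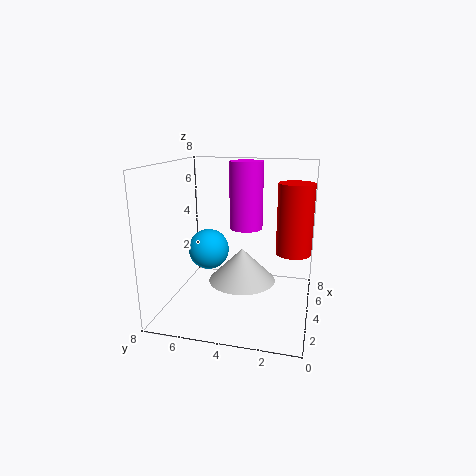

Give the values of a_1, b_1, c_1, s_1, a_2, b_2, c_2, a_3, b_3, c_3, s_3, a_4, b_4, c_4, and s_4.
a_1 = 5
b_1 = 4
c_1 = 1
s_1 = 2
a_2 = 2
b_2 = 5
c_2 = 4
a_3 = 6
b_3 = 4
c_3 = 4
s_3 = 1
a_4 = 5
b_4 = 1
c_4 = 3
s_4 = 1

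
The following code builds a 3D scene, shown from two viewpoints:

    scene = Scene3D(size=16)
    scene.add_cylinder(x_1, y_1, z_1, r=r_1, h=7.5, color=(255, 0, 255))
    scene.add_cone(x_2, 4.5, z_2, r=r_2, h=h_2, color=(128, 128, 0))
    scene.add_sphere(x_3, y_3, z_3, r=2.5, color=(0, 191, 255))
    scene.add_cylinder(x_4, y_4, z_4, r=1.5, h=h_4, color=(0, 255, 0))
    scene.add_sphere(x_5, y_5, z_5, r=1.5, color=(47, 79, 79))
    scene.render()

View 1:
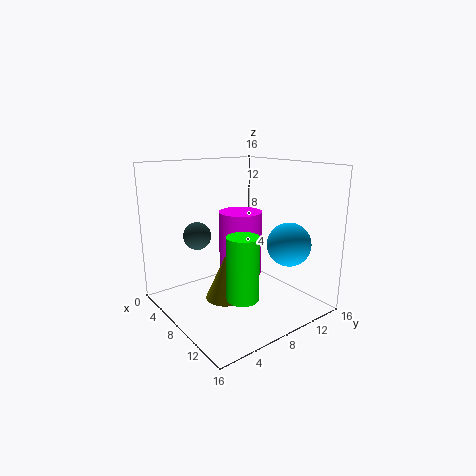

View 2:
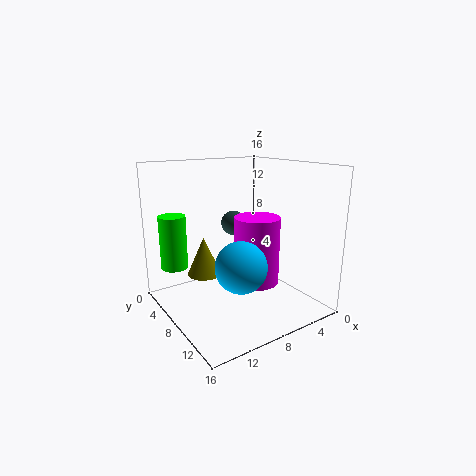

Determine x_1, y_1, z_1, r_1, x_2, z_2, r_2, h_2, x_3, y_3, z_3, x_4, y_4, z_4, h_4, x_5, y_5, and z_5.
x_1 = 6.5
y_1 = 9.5
z_1 = 3
r_1 = 2.5
x_2 = 10.5
z_2 = 3
r_2 = 2
h_2 = 4.5
x_3 = 11
y_3 = 13
z_3 = 7
x_4 = 14
y_4 = 4
z_4 = 4.5
h_4 = 6
x_5 = 6
y_5 = 4
z_5 = 8.5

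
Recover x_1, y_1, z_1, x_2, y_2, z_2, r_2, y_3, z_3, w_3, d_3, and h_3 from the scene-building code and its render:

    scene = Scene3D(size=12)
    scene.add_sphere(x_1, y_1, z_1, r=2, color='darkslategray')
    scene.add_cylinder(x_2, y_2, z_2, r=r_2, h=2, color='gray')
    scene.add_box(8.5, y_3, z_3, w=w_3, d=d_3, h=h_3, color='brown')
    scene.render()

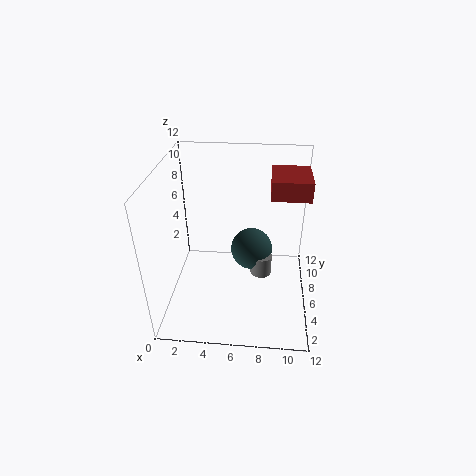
x_1 = 7, y_1 = 9.5, z_1 = 2.5, x_2 = 8, y_2 = 8.5, z_2 = 0.5, r_2 = 1, y_3 = 5, z_3 = 10, w_3 = 3, d_3 = 3.5, h_3 = 1.5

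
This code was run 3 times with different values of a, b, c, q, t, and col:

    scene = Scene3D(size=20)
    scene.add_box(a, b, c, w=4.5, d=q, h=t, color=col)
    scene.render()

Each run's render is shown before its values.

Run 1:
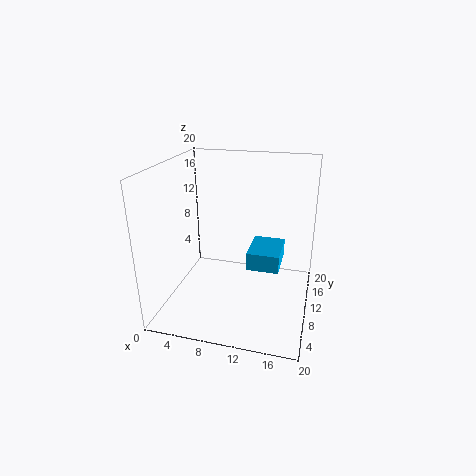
a = 11.5; b = 8.5; c = 6; q = 6; t = 2.5; col = 'deepskyblue'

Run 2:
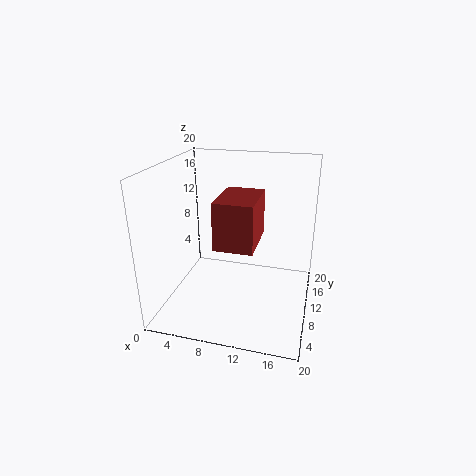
a = 9.5; b = 1; c = 12.5; q = 6.5; t = 5.5; col = 'brown'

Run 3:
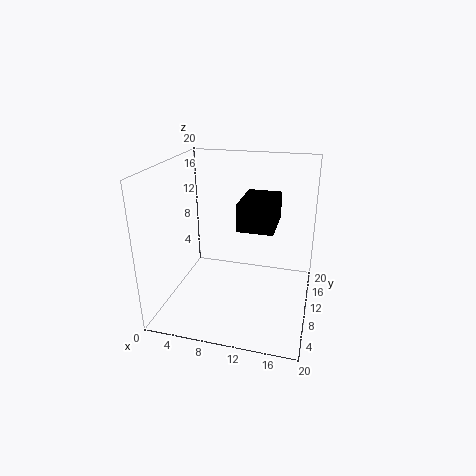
a = 11; b = 5.5; c = 13; q = 6.5; t = 3.5; col = 'black'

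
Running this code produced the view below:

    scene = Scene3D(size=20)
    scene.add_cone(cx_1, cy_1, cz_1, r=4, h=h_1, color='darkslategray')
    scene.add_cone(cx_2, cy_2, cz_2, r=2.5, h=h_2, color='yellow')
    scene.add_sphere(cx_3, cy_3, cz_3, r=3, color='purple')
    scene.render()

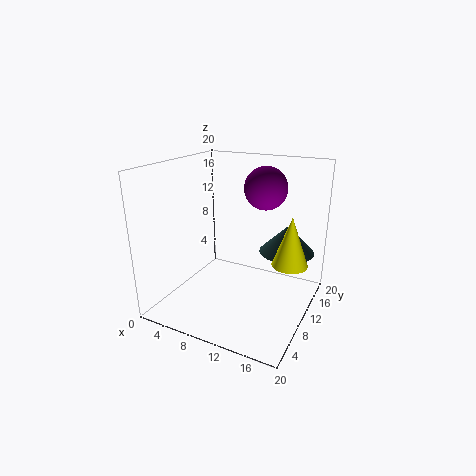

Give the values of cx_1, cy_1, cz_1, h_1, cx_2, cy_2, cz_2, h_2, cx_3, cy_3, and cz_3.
cx_1 = 15.5; cy_1 = 15; cz_1 = 7; h_1 = 4; cx_2 = 17; cy_2 = 12; cz_2 = 6.5; h_2 = 7; cx_3 = 12.5; cy_3 = 13.5; cz_3 = 16.5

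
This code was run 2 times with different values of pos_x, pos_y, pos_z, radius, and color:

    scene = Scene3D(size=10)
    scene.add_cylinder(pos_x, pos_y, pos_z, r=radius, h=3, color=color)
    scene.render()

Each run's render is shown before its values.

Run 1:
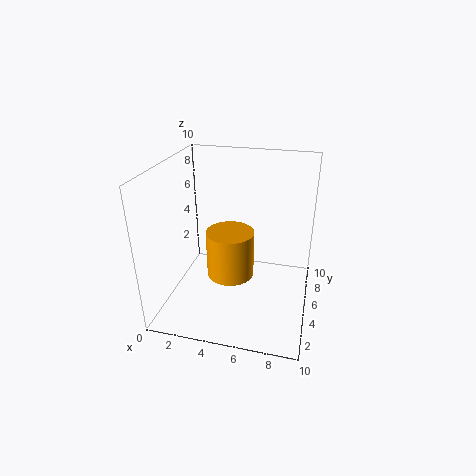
pos_x = 5, pos_y = 3, pos_z = 3.5, radius = 1.5, color = 'orange'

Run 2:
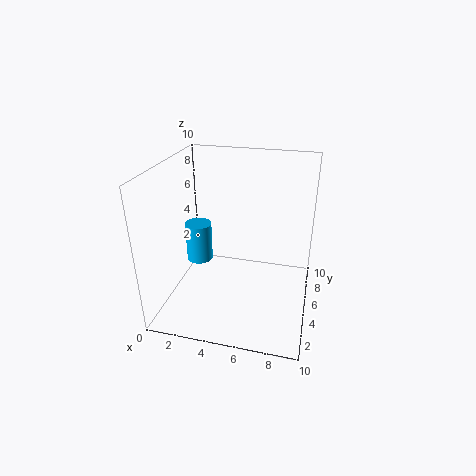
pos_x = 1.5, pos_y = 6.5, pos_z = 2, radius = 1, color = 'deepskyblue'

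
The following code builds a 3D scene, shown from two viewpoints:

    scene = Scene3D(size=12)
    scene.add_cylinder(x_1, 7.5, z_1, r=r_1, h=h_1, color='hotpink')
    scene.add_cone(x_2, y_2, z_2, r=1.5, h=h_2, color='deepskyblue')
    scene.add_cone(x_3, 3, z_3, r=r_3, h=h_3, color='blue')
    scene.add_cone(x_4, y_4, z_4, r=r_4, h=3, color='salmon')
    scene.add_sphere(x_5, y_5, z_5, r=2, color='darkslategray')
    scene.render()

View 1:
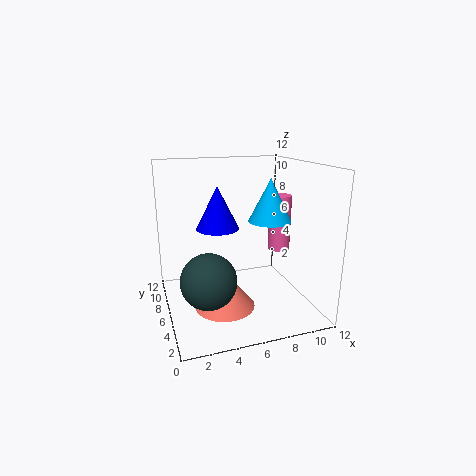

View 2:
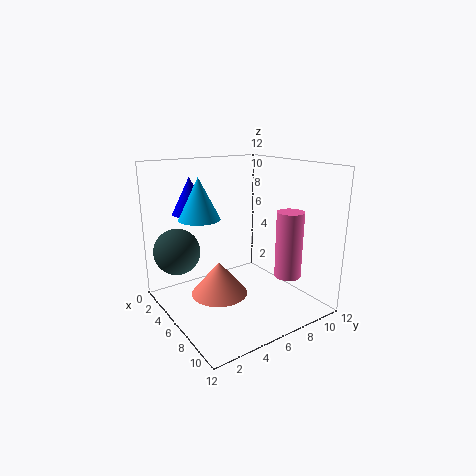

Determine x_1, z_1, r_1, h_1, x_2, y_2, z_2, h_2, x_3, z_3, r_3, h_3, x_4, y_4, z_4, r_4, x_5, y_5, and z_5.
x_1 = 10.5, z_1 = 4, r_1 = 1, h_1 = 5, x_2 = 7, y_2 = 2, z_2 = 8.5, h_2 = 3, x_3 = 3.5, z_3 = 8, r_3 = 1.5, h_3 = 3, x_4 = 4.5, y_4 = 5, z_4 = 0.5, r_4 = 2.5, x_5 = 2.5, y_5 = 2, z_5 = 4.5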